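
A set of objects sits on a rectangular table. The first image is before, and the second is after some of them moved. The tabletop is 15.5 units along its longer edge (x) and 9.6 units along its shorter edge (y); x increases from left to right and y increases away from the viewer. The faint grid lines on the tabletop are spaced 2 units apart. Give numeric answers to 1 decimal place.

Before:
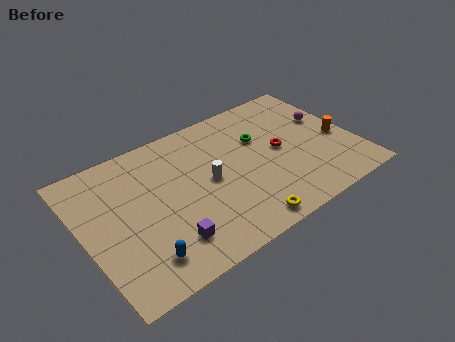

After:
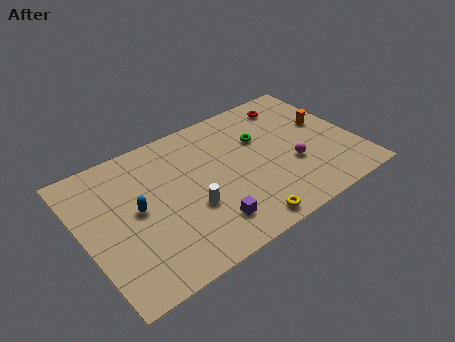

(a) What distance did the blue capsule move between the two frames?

3.2

The blue capsule was near (2.7, 1.8) before and (3.0, 5.0) after, so it travelled √(0.3² + 3.2²) ≈ 3.2 units.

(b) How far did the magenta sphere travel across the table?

3.5

From (14.3, 5.9) to (11.7, 3.5), the magenta sphere covered √(2.6² + 2.4²) ≈ 3.5 units.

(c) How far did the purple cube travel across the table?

2.3

The purple cube moved from about (4.2, 2.1) to (6.5, 2.0), a distance of √(2.3² + 0.1²) ≈ 2.3.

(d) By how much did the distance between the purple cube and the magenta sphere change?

-5.4

They were about 10.8 units apart before and 5.4 after — 5.4 units closer together.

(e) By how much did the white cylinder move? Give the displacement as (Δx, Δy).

(-1.3, -1.3)

From the two frames, the white cylinder sits at roughly (7.1, 4.8) before and (5.8, 3.5) after.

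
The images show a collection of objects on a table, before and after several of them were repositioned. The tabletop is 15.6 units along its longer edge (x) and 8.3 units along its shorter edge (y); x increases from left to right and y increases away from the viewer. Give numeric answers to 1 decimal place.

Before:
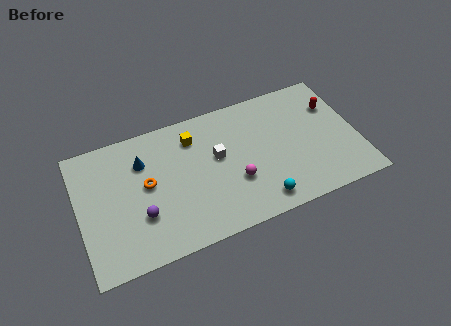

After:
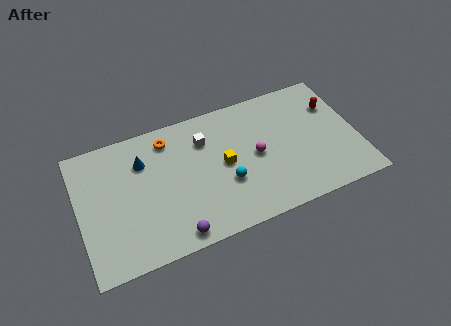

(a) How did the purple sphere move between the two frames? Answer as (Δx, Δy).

(1.7, -1.8)

The purple sphere was at about (3.3, 2.7) and moved to about (5.0, 0.9).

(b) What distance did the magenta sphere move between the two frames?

1.8

From (8.6, 2.9) to (9.9, 4.1), the magenta sphere covered √(1.3² + 1.2²) ≈ 1.8 units.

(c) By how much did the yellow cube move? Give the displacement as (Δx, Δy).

(1.5, -2.3)

The yellow cube started near (6.6, 6.5) and ended near (8.1, 4.2).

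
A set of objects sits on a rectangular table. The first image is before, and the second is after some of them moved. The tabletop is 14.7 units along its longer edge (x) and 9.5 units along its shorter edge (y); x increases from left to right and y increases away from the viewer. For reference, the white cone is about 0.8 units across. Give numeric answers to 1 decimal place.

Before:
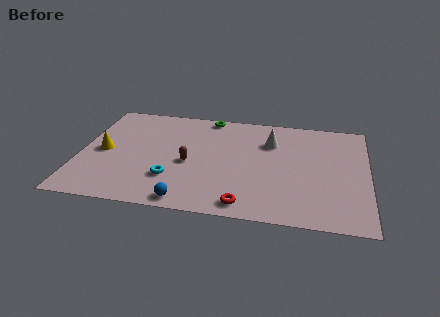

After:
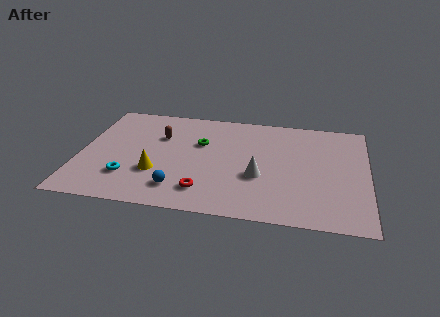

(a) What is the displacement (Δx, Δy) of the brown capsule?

(-1.6, 2.2)

From the two frames, the brown capsule sits at roughly (5.6, 4.2) before and (4.0, 6.4) after.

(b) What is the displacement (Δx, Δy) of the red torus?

(-2.1, 0.8)

From the two frames, the red torus sits at roughly (8.6, 1.1) before and (6.5, 1.9) after.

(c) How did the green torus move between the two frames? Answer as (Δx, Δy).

(-0.3, -2.6)

The green torus started near (6.4, 8.7) and ended near (6.1, 6.1).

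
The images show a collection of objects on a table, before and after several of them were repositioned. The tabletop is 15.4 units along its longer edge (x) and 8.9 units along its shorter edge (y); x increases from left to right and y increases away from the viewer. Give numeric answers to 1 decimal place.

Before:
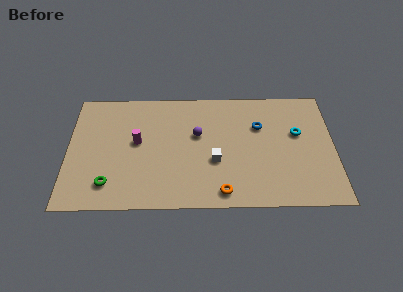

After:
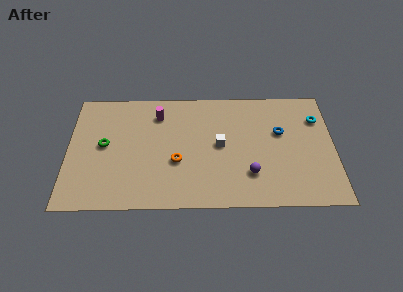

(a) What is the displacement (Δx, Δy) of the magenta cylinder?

(1.2, 2.1)

From the two frames, the magenta cylinder sits at roughly (4.0, 4.9) before and (5.2, 7.0) after.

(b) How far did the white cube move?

1.2

The white cube was near (8.5, 3.4) before and (8.8, 4.6) after, so it travelled √(0.3² + 1.2²) ≈ 1.2 units.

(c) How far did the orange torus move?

3.5

The orange torus moved from about (8.9, 1.1) to (6.3, 3.4), a distance of √(2.6² + 2.3²) ≈ 3.5.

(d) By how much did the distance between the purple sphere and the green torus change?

+2.5

The distance was about 6.2 in the first image and 8.7 in the second, so they moved 2.5 units further apart.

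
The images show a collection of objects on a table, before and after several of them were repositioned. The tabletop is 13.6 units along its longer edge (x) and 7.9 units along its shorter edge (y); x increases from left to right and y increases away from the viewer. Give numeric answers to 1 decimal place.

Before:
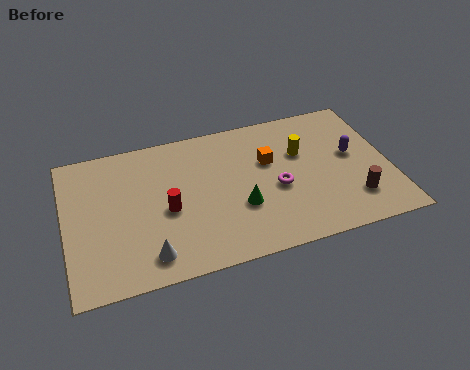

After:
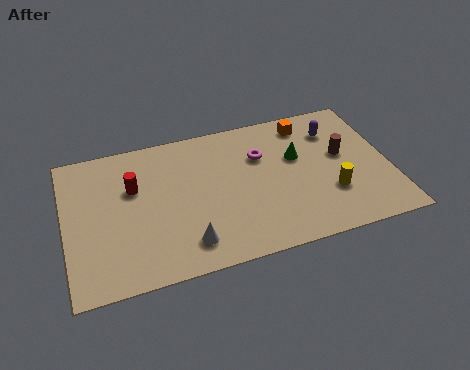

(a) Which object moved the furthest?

the green cone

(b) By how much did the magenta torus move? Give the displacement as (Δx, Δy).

(-0.5, 2.0)

From the two frames, the magenta torus sits at roughly (8.8, 3.4) before and (8.3, 5.4) after.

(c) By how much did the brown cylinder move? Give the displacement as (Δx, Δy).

(-0.2, 2.6)

From the two frames, the brown cylinder sits at roughly (11.9, 1.9) before and (11.7, 4.5) after.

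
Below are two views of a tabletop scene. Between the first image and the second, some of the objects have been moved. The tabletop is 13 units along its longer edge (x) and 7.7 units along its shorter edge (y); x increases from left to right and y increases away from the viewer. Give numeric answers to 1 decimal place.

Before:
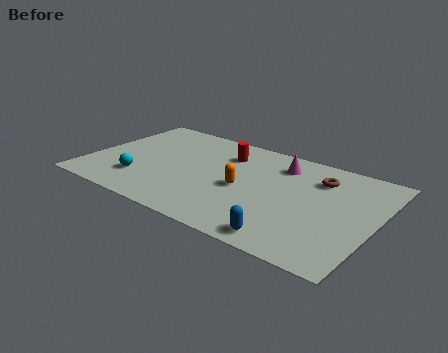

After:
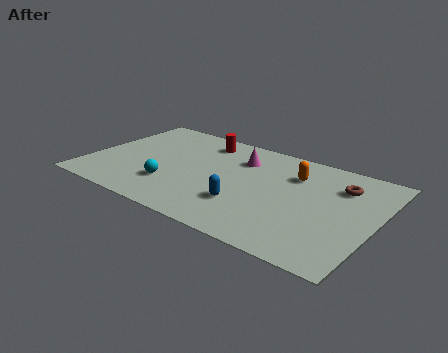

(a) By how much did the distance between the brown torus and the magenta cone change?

+2.8

Before: roughly 1.8 units apart; after: 4.6. That's 2.8 units further apart.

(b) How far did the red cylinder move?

1.3

The red cylinder was near (5.9, 5.8) before and (4.7, 6.4) after, so it travelled √(1.2² + 0.6²) ≈ 1.3 units.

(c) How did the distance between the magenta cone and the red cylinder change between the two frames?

-0.5

They were about 2.5 units apart before and 2.0 after — 0.5 units closer together.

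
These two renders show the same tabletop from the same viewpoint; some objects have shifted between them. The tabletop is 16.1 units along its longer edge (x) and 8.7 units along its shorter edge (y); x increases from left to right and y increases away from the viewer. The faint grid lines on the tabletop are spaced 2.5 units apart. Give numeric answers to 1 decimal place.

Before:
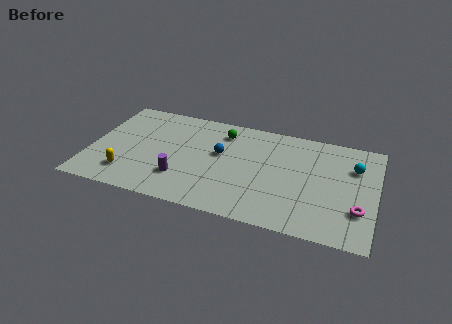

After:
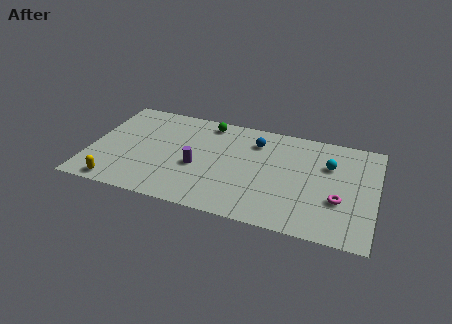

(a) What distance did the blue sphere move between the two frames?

2.5

From (7.3, 5.1) to (9.2, 6.7), the blue sphere covered √(1.9² + 1.6²) ≈ 2.5 units.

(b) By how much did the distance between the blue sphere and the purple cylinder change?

+1.0

They were about 3.4 units apart before and 4.4 after — 1.0 units further apart.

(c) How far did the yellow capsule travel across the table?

1.1

The yellow capsule moved from about (2.3, 1.9) to (1.8, 0.9), a distance of √(0.5² + 1.0²) ≈ 1.1.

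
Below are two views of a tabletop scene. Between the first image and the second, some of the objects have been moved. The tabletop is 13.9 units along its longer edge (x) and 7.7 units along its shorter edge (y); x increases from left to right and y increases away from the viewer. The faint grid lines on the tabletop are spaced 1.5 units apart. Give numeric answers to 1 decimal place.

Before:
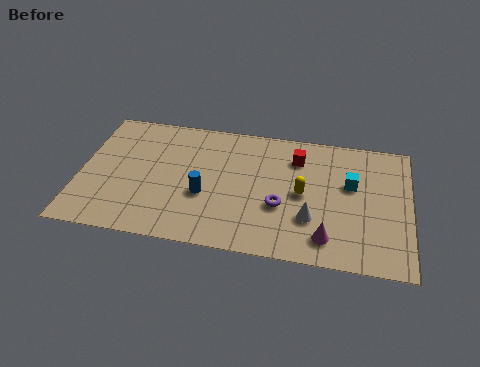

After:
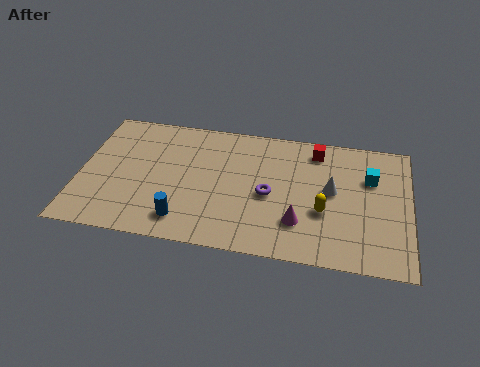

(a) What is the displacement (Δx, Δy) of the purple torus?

(-0.5, 0.6)

The purple torus was at about (8.5, 2.9) and moved to about (8.0, 3.5).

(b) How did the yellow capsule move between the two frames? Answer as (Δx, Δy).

(0.9, -0.9)

The yellow capsule started near (9.4, 3.8) and ended near (10.3, 2.9).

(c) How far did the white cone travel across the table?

2.0

The white cone was near (9.8, 2.4) before and (10.6, 4.2) after, so it travelled √(0.8² + 1.8²) ≈ 2.0 units.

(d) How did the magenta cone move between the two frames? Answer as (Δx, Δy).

(-1.2, 0.7)

From the two frames, the magenta cone sits at roughly (10.5, 1.4) before and (9.3, 2.1) after.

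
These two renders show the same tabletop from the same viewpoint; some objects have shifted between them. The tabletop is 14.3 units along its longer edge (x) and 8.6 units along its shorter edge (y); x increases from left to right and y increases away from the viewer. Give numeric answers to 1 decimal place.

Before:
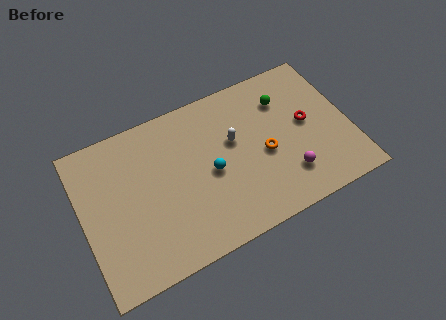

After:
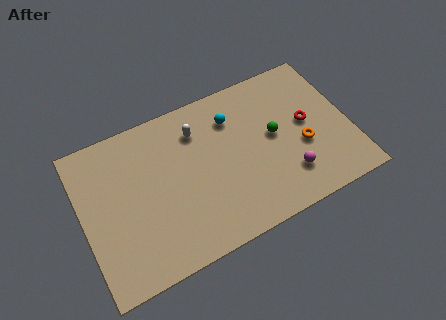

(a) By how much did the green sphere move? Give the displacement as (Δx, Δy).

(-0.8, -1.8)

The green sphere was at about (11.1, 6.4) and moved to about (10.3, 4.6).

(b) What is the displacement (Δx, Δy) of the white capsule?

(-1.8, 1.4)

The white capsule was at about (8.2, 5.2) and moved to about (6.4, 6.6).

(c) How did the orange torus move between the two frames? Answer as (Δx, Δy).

(2.0, -0.4)

From the two frames, the orange torus sits at roughly (9.7, 3.8) before and (11.7, 3.4) after.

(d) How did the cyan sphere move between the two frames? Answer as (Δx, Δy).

(1.5, 2.5)

From the two frames, the cyan sphere sits at roughly (6.8, 4.0) before and (8.3, 6.5) after.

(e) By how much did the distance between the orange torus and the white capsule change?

+4.1

Before: roughly 2.1 units apart; after: 6.2. That's 4.1 units further apart.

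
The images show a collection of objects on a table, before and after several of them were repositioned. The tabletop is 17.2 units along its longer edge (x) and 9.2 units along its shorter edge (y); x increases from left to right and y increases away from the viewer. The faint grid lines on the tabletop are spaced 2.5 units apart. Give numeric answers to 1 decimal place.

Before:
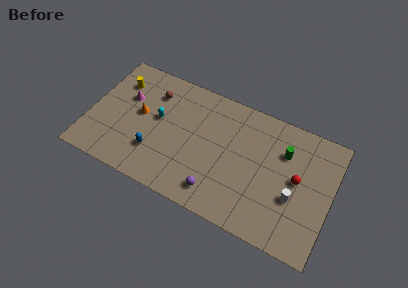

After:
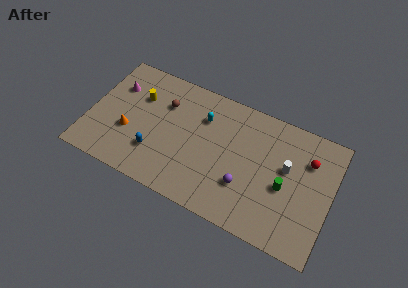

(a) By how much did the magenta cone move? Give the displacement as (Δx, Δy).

(-0.8, 0.6)

From the two frames, the magenta cone sits at roughly (2.4, 5.9) before and (1.6, 6.5) after.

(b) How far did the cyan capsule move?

3.4

From (4.8, 5.2) to (7.9, 6.6), the cyan capsule covered √(3.1² + 1.4²) ≈ 3.4 units.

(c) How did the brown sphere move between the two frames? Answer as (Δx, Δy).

(0.9, -0.5)

The brown sphere started near (4.2, 7.0) and ended near (5.1, 6.5).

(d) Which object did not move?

the blue capsule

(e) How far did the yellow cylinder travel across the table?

1.7

From (1.7, 6.9) to (3.3, 6.3), the yellow cylinder covered √(1.6² + 0.6²) ≈ 1.7 units.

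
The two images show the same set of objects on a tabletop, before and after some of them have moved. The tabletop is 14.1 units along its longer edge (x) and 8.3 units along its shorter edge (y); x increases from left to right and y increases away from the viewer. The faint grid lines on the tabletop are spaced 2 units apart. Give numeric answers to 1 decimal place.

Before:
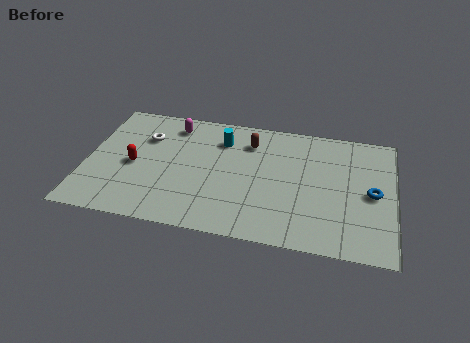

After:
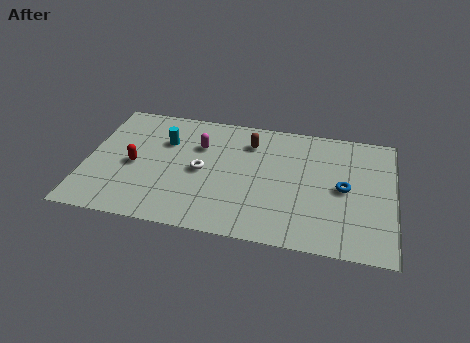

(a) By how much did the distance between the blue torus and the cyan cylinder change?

+1.1

The distance was about 7.4 in the first image and 8.5 in the second, so they moved 1.1 units further apart.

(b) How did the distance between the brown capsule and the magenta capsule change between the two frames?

-1.2

They were about 3.6 units apart before and 2.4 after — 1.2 units closer together.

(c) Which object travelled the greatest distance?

the white torus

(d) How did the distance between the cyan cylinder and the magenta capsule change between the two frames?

-0.8

Before: roughly 2.4 units apart; after: 1.6. That's 0.8 units closer together.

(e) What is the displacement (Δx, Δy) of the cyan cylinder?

(-2.6, -0.6)

The cyan cylinder was at about (6.1, 6.3) and moved to about (3.5, 5.7).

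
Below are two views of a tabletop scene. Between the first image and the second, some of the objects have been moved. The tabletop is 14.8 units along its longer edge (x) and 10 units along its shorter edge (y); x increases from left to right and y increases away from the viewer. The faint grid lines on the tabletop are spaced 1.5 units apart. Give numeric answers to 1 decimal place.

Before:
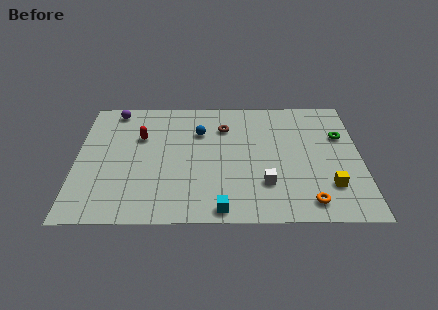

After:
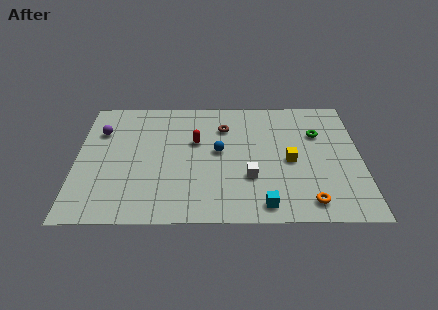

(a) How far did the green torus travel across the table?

1.2

The green torus was near (13.8, 6.6) before and (12.6, 6.8) after, so it travelled √(1.2² + 0.2²) ≈ 1.2 units.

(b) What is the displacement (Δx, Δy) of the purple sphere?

(-0.7, -1.8)

The purple sphere started near (1.9, 8.9) and ended near (1.2, 7.1).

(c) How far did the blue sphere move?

1.9

The blue sphere moved from about (6.4, 7.0) to (7.4, 5.4), a distance of √(1.0² + 1.6²) ≈ 1.9.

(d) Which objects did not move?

the brown torus and the orange torus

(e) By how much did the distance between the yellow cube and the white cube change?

-0.8

The distance was about 3.3 in the first image and 2.5 in the second, so they moved 0.8 units closer together.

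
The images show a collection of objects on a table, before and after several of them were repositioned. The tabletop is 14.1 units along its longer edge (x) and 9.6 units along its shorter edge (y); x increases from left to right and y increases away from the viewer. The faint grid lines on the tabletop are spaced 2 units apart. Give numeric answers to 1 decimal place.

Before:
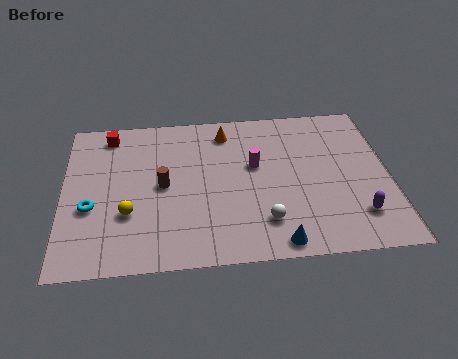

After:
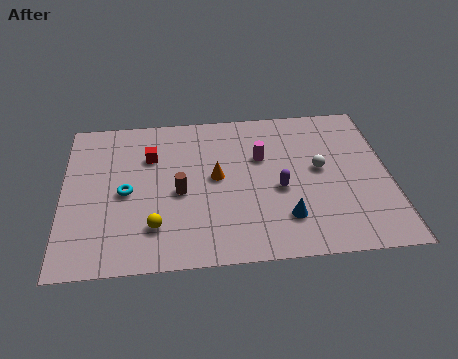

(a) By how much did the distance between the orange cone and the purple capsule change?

-5.1

The distance was about 8.0 in the first image and 2.9 in the second, so they moved 5.1 units closer together.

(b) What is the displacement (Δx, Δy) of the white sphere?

(2.5, 3.0)

The white sphere was at about (8.6, 2.2) and moved to about (11.1, 5.2).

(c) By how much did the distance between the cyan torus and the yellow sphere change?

+0.8

They were about 1.7 units apart before and 2.5 after — 0.8 units further apart.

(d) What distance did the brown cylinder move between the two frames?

0.9

The brown cylinder was near (4.3, 4.8) before and (5.0, 4.3) after, so it travelled √(0.7² + 0.5²) ≈ 0.9 units.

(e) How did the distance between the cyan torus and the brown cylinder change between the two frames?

-1.0

Before: roughly 3.3 units apart; after: 2.3. That's 1.0 units closer together.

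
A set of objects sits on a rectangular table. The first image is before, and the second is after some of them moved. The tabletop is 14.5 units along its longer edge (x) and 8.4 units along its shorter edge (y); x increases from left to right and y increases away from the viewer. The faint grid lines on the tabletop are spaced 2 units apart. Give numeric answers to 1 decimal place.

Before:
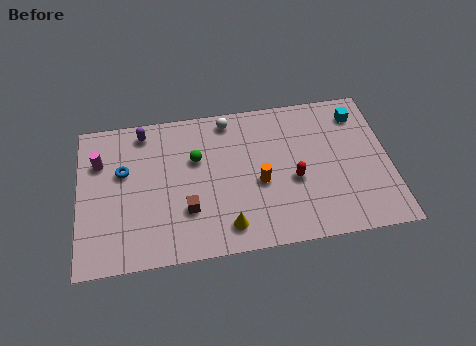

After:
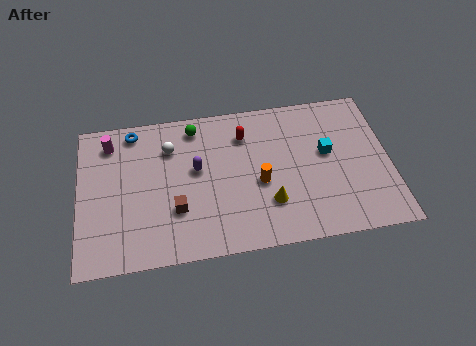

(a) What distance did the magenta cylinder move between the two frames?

1.1

The magenta cylinder was near (1.0, 5.9) before and (1.5, 6.9) after, so it travelled √(0.5² + 1.0²) ≈ 1.1 units.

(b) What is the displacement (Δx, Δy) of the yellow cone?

(2.0, 1.0)

The yellow cone started near (6.8, 1.4) and ended near (8.8, 2.4).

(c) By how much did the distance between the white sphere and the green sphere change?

-1.0

They were about 2.6 units apart before and 1.6 after — 1.0 units closer together.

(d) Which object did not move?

the orange cylinder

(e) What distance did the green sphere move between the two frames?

1.8

From (5.5, 5.4) to (5.5, 7.2), the green sphere covered √(0.0² + 1.8²) ≈ 1.8 units.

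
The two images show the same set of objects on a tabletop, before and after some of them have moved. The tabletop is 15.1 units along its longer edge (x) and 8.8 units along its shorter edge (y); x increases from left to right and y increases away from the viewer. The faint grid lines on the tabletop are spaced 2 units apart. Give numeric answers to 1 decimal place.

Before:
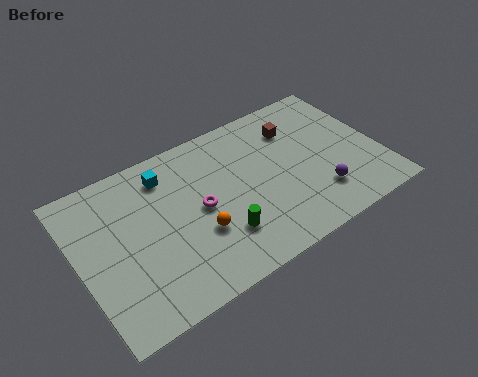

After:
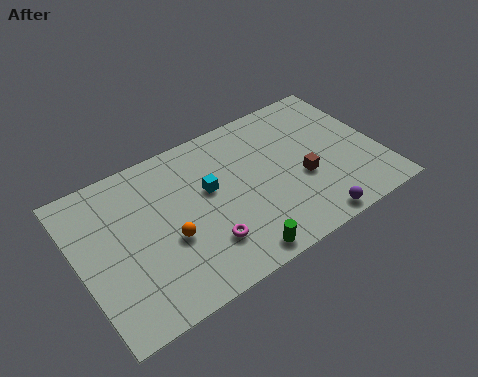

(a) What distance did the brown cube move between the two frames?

3.1

From (11.3, 6.6) to (11.1, 3.5), the brown cube covered √(0.2² + 3.1²) ≈ 3.1 units.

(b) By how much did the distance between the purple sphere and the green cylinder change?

-1.2

Before: roughly 5.0 units apart; after: 3.8. That's 1.2 units closer together.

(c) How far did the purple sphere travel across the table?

1.6

The purple sphere moved from about (11.7, 2.2) to (11.0, 0.8), a distance of √(0.7² + 1.4²) ≈ 1.6.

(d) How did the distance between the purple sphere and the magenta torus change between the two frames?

-0.8

Before: roughly 6.1 units apart; after: 5.3. That's 0.8 units closer together.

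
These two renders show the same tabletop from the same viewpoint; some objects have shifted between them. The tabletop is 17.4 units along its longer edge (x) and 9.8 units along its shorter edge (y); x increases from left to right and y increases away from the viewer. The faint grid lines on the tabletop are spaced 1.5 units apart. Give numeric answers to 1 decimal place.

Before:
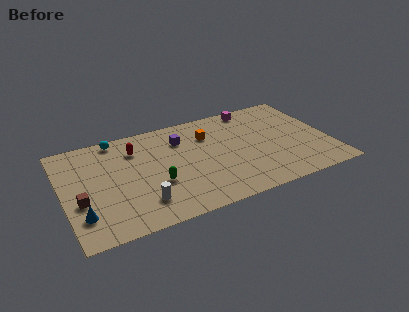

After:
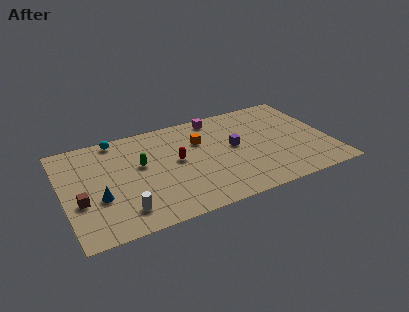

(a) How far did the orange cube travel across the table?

0.7

From (9.7, 7.1) to (9.1, 6.7), the orange cube covered √(0.6² + 0.4²) ≈ 0.7 units.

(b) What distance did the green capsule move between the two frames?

2.3

The green capsule was near (5.9, 3.6) before and (5.1, 5.8) after, so it travelled √(0.8² + 2.2²) ≈ 2.3 units.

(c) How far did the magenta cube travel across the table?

2.5

From (12.9, 8.8) to (10.4, 8.7), the magenta cube covered √(2.5² + 0.1²) ≈ 2.5 units.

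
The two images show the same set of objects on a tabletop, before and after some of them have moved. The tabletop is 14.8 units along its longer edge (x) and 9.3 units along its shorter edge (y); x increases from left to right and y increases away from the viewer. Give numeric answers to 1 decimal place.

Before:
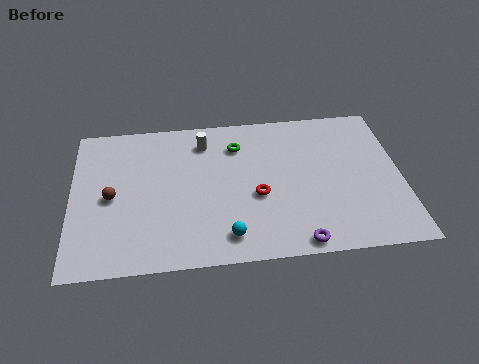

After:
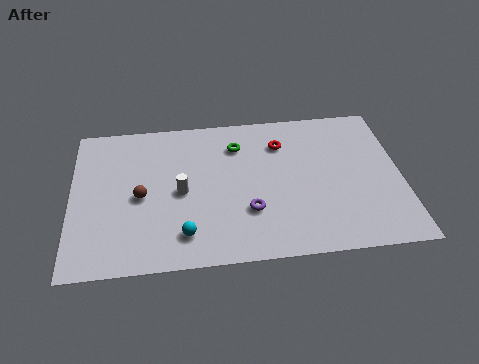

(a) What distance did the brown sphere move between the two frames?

1.3

The brown sphere moved from about (1.8, 4.4) to (3.1, 4.3), a distance of √(1.3² + 0.1²) ≈ 1.3.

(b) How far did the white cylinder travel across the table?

3.3

From (6.0, 7.5) to (4.9, 4.4), the white cylinder covered √(1.1² + 3.1²) ≈ 3.3 units.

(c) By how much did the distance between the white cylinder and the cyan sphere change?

-3.5

The distance was about 6.1 in the first image and 2.6 in the second, so they moved 3.5 units closer together.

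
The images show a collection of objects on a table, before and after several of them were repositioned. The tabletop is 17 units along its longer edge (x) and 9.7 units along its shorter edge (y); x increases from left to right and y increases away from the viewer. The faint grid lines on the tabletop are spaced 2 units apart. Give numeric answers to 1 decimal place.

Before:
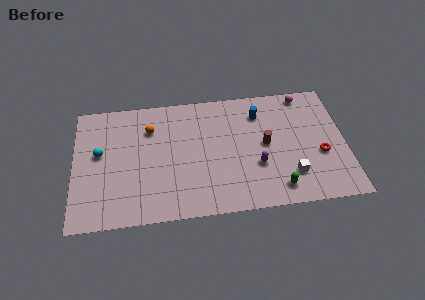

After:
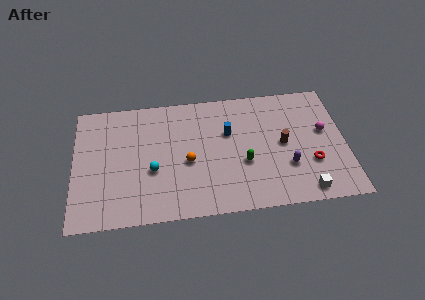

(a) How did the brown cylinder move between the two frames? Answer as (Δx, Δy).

(1.1, -0.1)

From the two frames, the brown cylinder sits at roughly (12.0, 5.0) before and (13.1, 4.9) after.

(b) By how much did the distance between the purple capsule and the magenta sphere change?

-2.7

They were about 6.2 units apart before and 3.5 after — 2.7 units closer together.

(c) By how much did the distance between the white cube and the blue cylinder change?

+1.5

The distance was about 5.4 in the first image and 6.9 in the second, so they moved 1.5 units further apart.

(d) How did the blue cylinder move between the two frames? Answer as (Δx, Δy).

(-2.0, -1.3)

From the two frames, the blue cylinder sits at roughly (11.7, 7.5) before and (9.7, 6.2) after.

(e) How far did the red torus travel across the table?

0.8

The red torus moved from about (15.4, 3.8) to (14.8, 3.2), a distance of √(0.6² + 0.6²) ≈ 0.8.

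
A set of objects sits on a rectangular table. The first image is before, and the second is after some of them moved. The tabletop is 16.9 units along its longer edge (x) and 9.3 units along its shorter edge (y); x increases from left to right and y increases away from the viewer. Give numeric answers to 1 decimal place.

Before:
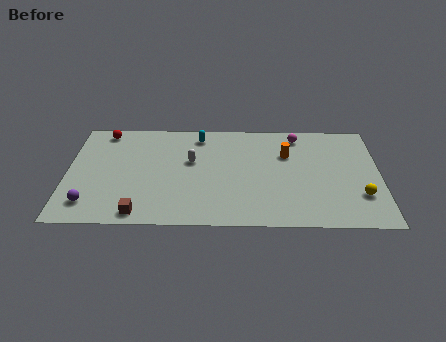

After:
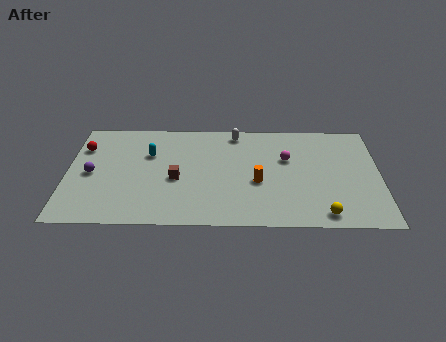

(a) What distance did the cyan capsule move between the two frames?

3.2

The cyan capsule was near (7.1, 7.9) before and (4.4, 6.2) after, so it travelled √(2.7² + 1.7²) ≈ 3.2 units.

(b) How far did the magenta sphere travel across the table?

2.2

From (12.5, 8.0) to (11.9, 5.9), the magenta sphere covered √(0.6² + 2.1²) ≈ 2.2 units.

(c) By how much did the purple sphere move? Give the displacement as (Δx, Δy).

(0.0, 2.6)

From the two frames, the purple sphere sits at roughly (1.3, 1.8) before and (1.3, 4.4) after.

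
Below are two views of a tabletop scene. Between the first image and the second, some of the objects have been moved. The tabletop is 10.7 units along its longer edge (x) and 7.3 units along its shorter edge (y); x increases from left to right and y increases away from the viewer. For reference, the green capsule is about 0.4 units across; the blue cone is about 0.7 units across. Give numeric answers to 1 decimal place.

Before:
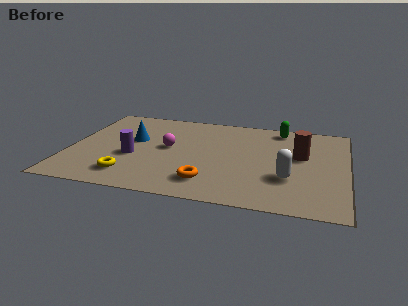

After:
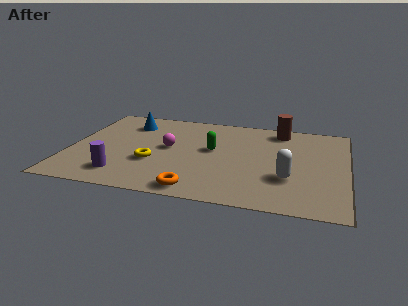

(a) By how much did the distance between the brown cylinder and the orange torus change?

+1.8

Before: roughly 4.4 units apart; after: 6.2. That's 1.8 units further apart.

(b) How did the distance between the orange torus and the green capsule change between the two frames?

-2.2

The distance was about 5.5 in the first image and 3.3 in the second, so they moved 2.2 units closer together.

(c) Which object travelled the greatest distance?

the green capsule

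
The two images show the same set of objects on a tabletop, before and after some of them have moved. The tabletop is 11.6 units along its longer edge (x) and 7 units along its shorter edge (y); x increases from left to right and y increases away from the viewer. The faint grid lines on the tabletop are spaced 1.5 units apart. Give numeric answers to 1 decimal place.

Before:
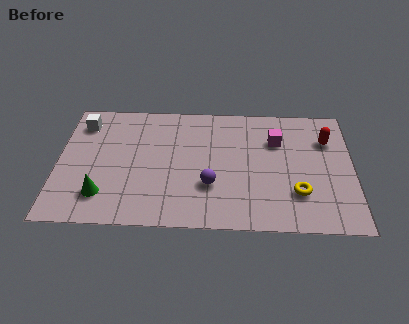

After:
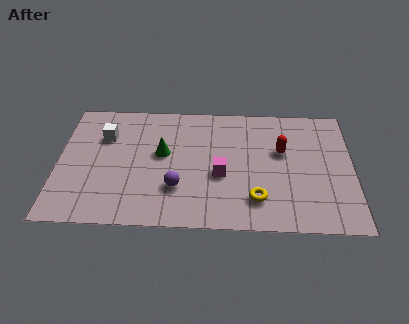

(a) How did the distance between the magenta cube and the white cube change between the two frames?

-2.7

Before: roughly 7.7 units apart; after: 5.0. That's 2.7 units closer together.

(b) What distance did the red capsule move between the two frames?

1.9

From (10.6, 5.0) to (8.8, 4.3), the red capsule covered √(1.8² + 0.7²) ≈ 1.9 units.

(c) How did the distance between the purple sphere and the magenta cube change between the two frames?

-1.8

Before: roughly 3.7 units apart; after: 1.9. That's 1.8 units closer together.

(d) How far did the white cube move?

1.1

The white cube moved from about (0.9, 5.6) to (1.8, 4.9), a distance of √(0.9² + 0.7²) ≈ 1.1.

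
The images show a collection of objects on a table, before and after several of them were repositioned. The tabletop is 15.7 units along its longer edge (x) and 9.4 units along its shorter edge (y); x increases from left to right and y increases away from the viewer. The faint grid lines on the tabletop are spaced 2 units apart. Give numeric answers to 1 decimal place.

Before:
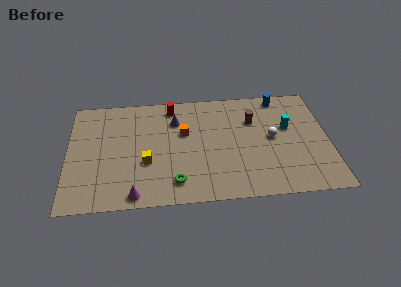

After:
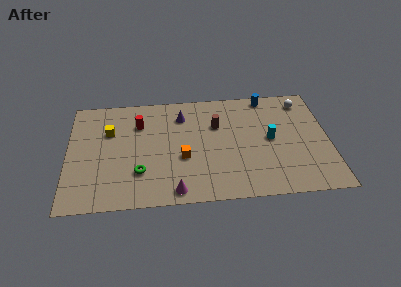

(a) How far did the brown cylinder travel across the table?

2.2

The brown cylinder moved from about (11.2, 6.5) to (9.0, 6.3), a distance of √(2.2² + 0.2²) ≈ 2.2.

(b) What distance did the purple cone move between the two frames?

0.6

From (6.5, 6.9) to (6.9, 7.3), the purple cone covered √(0.4² + 0.4²) ≈ 0.6 units.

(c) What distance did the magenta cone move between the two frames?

2.4

The magenta cone moved from about (4.0, 0.9) to (6.4, 1.0), a distance of √(2.4² + 0.1²) ≈ 2.4.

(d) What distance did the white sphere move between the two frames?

3.6

The white sphere was near (12.3, 4.9) before and (14.3, 7.9) after, so it travelled √(2.0² + 3.0²) ≈ 3.6 units.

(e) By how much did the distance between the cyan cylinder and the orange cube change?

-0.9

They were about 6.3 units apart before and 5.4 after — 0.9 units closer together.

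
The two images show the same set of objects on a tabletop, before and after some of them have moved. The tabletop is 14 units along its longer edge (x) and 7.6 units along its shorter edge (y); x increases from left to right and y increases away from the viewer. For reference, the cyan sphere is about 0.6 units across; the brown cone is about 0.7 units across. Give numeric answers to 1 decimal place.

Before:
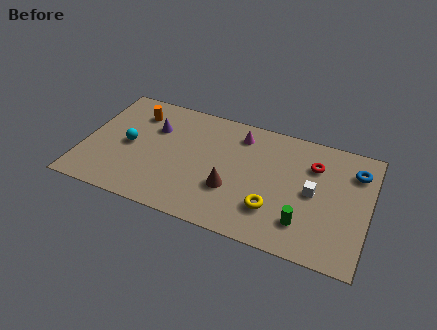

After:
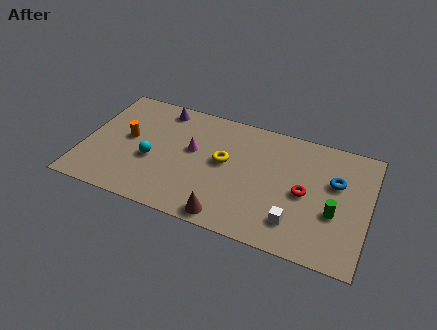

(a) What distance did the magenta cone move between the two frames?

2.8

From (7.5, 6.2) to (5.3, 4.4), the magenta cone covered √(2.2² + 1.8²) ≈ 2.8 units.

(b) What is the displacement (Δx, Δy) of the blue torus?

(-0.9, -1.0)

From the two frames, the blue torus sits at roughly (13.2, 5.8) before and (12.3, 4.8) after.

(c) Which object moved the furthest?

the yellow torus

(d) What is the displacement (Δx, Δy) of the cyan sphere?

(1.2, -0.6)

The cyan sphere was at about (2.2, 3.7) and moved to about (3.4, 3.1).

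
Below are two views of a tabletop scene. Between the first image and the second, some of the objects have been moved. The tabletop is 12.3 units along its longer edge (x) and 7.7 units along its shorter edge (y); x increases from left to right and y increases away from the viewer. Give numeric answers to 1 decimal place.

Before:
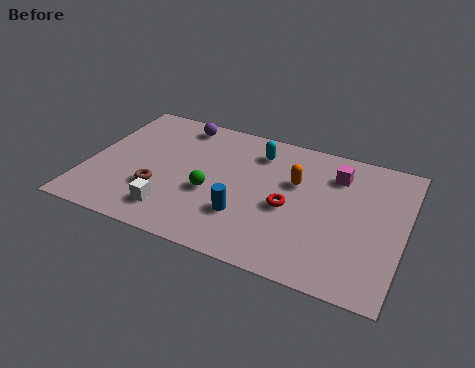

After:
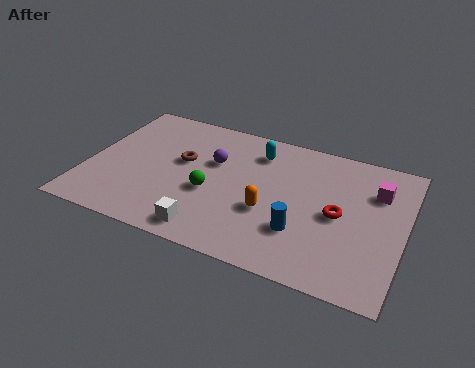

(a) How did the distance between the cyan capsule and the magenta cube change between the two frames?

+1.6

Before: roughly 3.1 units apart; after: 4.7. That's 1.6 units further apart.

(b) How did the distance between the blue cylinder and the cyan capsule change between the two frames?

+0.5

They were about 3.8 units apart before and 4.3 after — 0.5 units further apart.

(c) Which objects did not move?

the cyan capsule and the green sphere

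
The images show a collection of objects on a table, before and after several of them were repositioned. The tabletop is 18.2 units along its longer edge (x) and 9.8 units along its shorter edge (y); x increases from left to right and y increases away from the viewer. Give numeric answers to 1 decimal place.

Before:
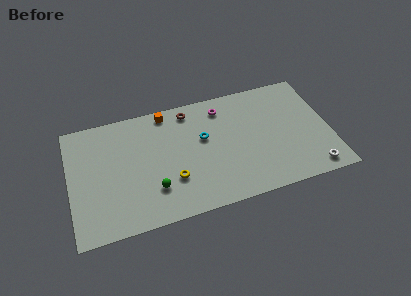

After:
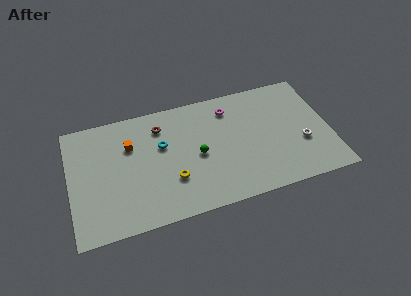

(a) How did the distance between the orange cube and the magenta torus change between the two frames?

+3.2

Before: roughly 4.0 units apart; after: 7.2. That's 3.2 units further apart.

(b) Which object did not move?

the yellow torus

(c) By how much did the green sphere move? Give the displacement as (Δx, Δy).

(3.2, 1.9)

From the two frames, the green sphere sits at roughly (5.7, 2.7) before and (8.9, 4.6) after.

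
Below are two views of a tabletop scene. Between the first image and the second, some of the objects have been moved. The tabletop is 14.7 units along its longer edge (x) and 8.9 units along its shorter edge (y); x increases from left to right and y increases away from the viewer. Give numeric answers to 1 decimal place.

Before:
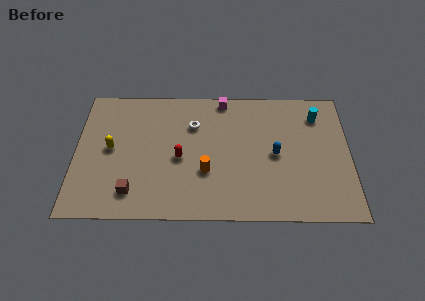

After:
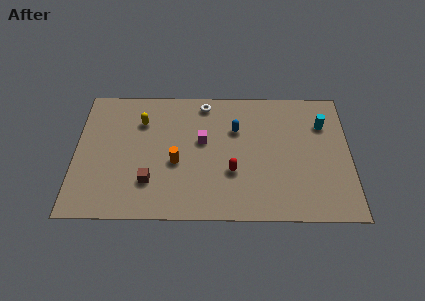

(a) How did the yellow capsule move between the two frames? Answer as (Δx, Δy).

(1.6, 1.9)

The yellow capsule was at about (1.9, 4.6) and moved to about (3.5, 6.5).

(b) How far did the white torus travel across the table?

1.6

The white torus moved from about (6.3, 6.3) to (6.9, 7.8), a distance of √(0.6² + 1.5²) ≈ 1.6.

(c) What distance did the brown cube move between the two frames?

1.1

The brown cube moved from about (3.1, 1.7) to (4.0, 2.4), a distance of √(0.9² + 0.7²) ≈ 1.1.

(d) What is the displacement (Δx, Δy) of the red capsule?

(2.8, -0.9)

The red capsule was at about (5.6, 4.0) and moved to about (8.4, 3.1).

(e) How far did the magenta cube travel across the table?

3.1

The magenta cube moved from about (7.9, 8.1) to (6.8, 5.2), a distance of √(1.1² + 2.9²) ≈ 3.1.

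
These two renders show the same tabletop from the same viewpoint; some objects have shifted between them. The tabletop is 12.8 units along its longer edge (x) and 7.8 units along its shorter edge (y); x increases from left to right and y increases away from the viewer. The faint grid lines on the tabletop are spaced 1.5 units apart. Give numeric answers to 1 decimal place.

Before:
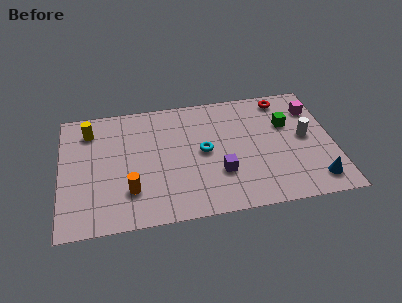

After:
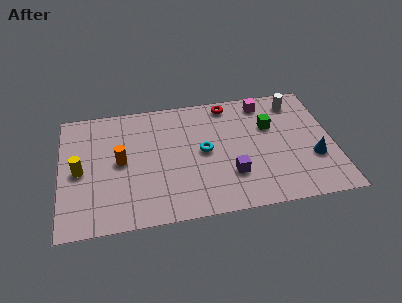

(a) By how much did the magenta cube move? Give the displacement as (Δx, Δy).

(-2.3, 0.8)

The magenta cube was at about (12.0, 5.9) and moved to about (9.7, 6.7).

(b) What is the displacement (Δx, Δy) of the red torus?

(-2.6, 0.1)

From the two frames, the red torus sits at roughly (10.6, 6.8) before and (8.0, 6.9) after.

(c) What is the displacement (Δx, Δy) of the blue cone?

(0.0, 1.4)

The blue cone started near (11.8, 1.3) and ended near (11.8, 2.7).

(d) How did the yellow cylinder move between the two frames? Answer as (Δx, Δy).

(-0.5, -2.5)

The yellow cylinder started near (1.4, 6.2) and ended near (0.9, 3.7).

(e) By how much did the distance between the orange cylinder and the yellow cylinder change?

-2.6

The distance was about 4.5 in the first image and 1.9 in the second, so they moved 2.6 units closer together.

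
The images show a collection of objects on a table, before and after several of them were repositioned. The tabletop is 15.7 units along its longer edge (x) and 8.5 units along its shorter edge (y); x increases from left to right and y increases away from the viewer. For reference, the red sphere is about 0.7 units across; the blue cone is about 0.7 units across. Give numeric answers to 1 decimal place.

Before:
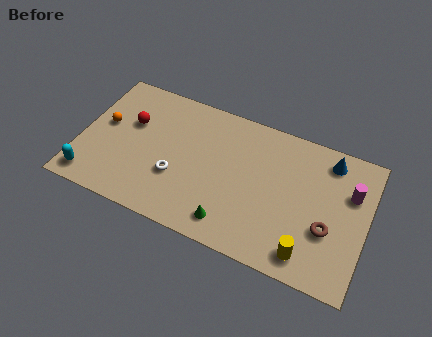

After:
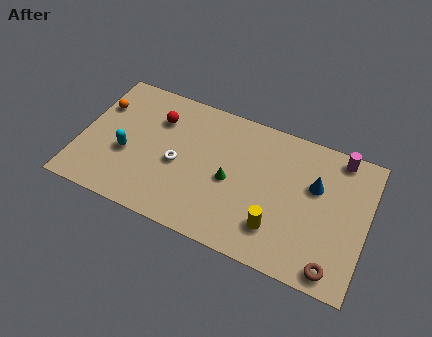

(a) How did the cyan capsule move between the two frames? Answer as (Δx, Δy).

(1.7, 2.2)

The cyan capsule started near (0.9, 1.2) and ended near (2.6, 3.4).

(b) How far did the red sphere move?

1.6

The red sphere moved from about (2.6, 5.4) to (4.0, 6.2), a distance of √(1.4² + 0.8²) ≈ 1.6.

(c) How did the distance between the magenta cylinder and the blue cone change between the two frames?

+0.5

Before: roughly 2.0 units apart; after: 2.5. That's 0.5 units further apart.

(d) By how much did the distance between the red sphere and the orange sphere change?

+1.7

Before: roughly 1.5 units apart; after: 3.2. That's 1.7 units further apart.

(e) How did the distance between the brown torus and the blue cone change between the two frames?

+0.5

They were about 4.1 units apart before and 4.6 after — 0.5 units further apart.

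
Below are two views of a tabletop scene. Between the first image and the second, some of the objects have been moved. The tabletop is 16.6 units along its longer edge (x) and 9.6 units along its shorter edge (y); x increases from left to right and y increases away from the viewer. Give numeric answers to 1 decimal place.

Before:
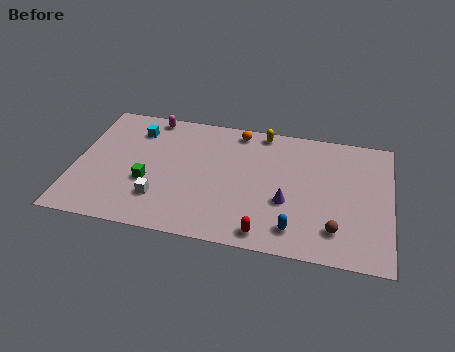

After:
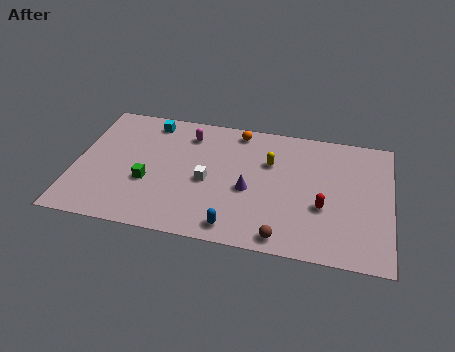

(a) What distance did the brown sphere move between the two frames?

2.9

From (13.8, 2.1) to (11.1, 1.0), the brown sphere covered √(2.7² + 1.1²) ≈ 2.9 units.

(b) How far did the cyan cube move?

1.1

The cyan cube moved from about (3.0, 7.5) to (3.7, 8.3), a distance of √(0.7² + 0.8²) ≈ 1.1.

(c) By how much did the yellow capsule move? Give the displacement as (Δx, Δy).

(0.5, -2.3)

From the two frames, the yellow capsule sits at roughly (9.7, 8.7) before and (10.2, 6.4) after.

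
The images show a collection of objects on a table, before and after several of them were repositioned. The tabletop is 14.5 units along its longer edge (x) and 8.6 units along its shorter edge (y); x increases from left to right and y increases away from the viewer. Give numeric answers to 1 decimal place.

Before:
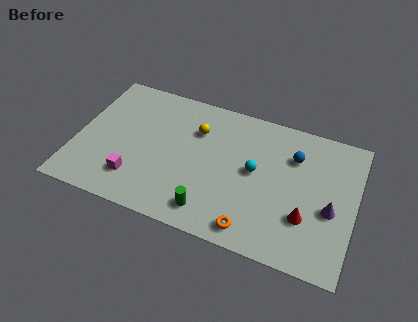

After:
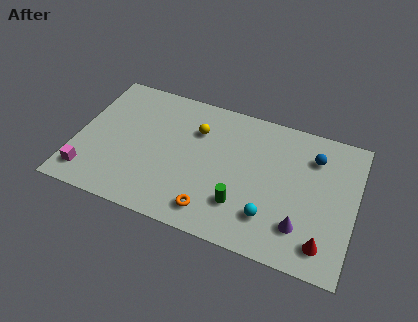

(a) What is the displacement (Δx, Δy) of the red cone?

(1.0, -1.2)

From the two frames, the red cone sits at roughly (12.1, 2.7) before and (13.1, 1.5) after.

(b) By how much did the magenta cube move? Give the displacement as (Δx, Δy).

(-2.4, -0.5)

From the two frames, the magenta cube sits at roughly (3.3, 2.0) before and (0.9, 1.5) after.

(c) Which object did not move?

the yellow sphere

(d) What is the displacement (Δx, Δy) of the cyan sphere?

(1.0, -2.5)

The cyan sphere was at about (9.3, 4.6) and moved to about (10.3, 2.1).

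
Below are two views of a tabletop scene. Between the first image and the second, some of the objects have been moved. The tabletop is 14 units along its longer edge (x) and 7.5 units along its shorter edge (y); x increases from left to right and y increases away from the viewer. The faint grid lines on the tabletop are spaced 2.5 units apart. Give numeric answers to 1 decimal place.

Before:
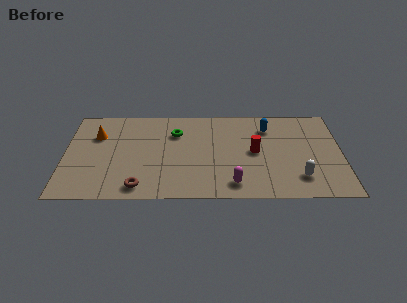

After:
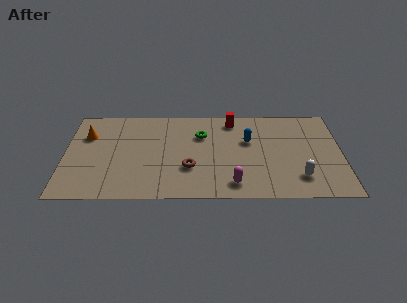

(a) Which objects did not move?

the magenta capsule and the white capsule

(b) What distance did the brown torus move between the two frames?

2.9

The brown torus moved from about (3.8, 1.0) to (6.3, 2.5), a distance of √(2.5² + 1.5²) ≈ 2.9.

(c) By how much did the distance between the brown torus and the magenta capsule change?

-2.1

Before: roughly 4.7 units apart; after: 2.6. That's 2.1 units closer together.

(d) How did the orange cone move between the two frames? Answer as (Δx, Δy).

(-0.5, 0.0)

The orange cone started near (1.6, 5.2) and ended near (1.1, 5.2).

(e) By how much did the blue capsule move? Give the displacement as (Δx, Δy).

(-1.0, -1.1)

The blue capsule started near (10.3, 5.8) and ended near (9.3, 4.7).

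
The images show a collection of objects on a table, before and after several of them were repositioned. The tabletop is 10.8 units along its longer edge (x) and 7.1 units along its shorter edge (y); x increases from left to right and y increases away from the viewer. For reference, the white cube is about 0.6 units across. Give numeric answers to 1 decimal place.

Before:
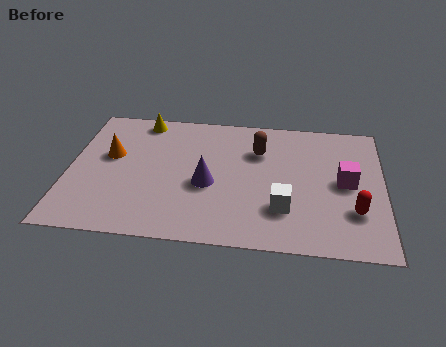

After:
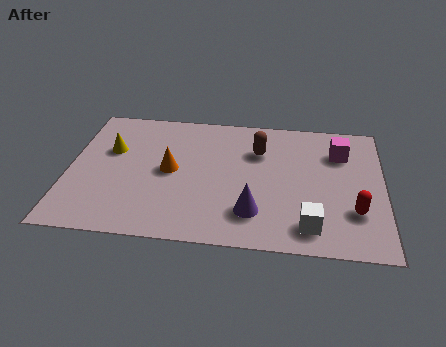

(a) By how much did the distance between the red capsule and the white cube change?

-0.7

Before: roughly 2.4 units apart; after: 1.7. That's 0.7 units closer together.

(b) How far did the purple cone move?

2.1

From (4.8, 3.0) to (6.4, 1.7), the purple cone covered √(1.6² + 1.3²) ≈ 2.1 units.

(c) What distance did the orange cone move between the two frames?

2.2

The orange cone was near (1.4, 4.2) before and (3.5, 3.6) after, so it travelled √(2.1² + 0.6²) ≈ 2.2 units.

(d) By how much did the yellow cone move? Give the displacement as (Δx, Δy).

(-1.0, -1.8)

From the two frames, the yellow cone sits at roughly (2.4, 6.3) before and (1.4, 4.5) after.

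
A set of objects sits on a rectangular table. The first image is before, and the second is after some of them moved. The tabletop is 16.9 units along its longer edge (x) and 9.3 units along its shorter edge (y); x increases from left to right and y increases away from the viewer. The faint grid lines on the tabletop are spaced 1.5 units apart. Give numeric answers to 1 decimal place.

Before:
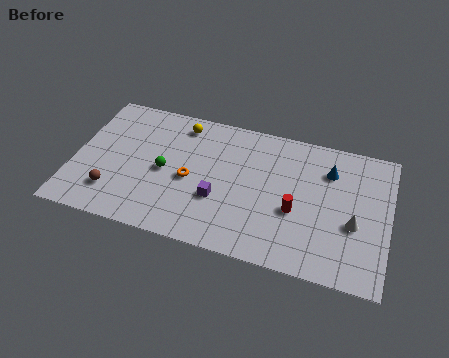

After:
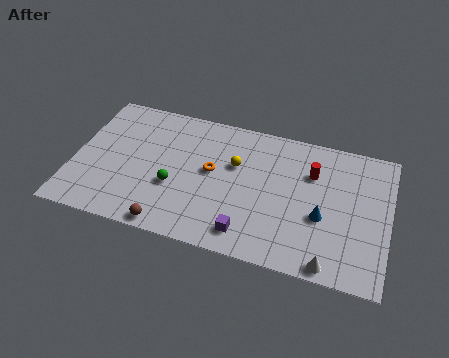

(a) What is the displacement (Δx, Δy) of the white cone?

(-1.1, -2.9)

The white cone was at about (15.1, 3.7) and moved to about (14.0, 0.8).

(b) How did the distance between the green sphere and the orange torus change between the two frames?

+1.1

Before: roughly 1.4 units apart; after: 2.5. That's 1.1 units further apart.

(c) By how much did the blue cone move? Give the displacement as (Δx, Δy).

(-0.2, -3.2)

The blue cone was at about (13.6, 6.9) and moved to about (13.4, 3.7).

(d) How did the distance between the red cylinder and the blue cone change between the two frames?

-0.7

They were about 3.6 units apart before and 2.9 after — 0.7 units closer together.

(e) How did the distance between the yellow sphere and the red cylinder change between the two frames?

-3.6

Before: roughly 7.7 units apart; after: 4.1. That's 3.6 units closer together.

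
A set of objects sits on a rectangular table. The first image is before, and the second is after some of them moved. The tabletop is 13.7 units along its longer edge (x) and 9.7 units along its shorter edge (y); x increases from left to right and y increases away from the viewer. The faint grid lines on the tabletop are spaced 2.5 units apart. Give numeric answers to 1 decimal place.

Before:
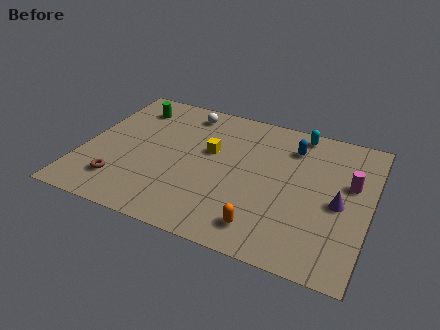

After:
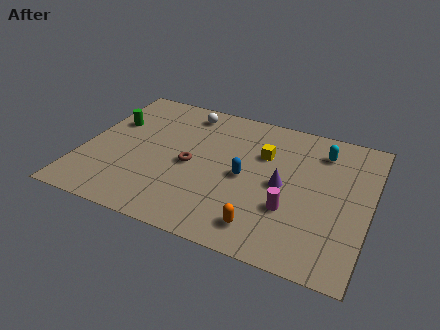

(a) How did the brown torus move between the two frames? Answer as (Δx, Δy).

(3.1, 2.4)

The brown torus started near (2.1, 2.1) and ended near (5.2, 4.5).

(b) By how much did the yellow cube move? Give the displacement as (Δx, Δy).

(2.5, 0.7)

The yellow cube was at about (6.0, 5.8) and moved to about (8.5, 6.5).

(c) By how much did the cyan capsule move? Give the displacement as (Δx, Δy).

(1.2, -1.0)

From the two frames, the cyan capsule sits at roughly (10.0, 8.7) before and (11.2, 7.7) after.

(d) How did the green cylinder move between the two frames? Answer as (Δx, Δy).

(-0.8, -1.5)

From the two frames, the green cylinder sits at roughly (1.9, 7.8) before and (1.1, 6.3) after.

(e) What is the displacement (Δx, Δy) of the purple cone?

(-2.7, 0.3)

The purple cone started near (12.3, 4.4) and ended near (9.6, 4.7).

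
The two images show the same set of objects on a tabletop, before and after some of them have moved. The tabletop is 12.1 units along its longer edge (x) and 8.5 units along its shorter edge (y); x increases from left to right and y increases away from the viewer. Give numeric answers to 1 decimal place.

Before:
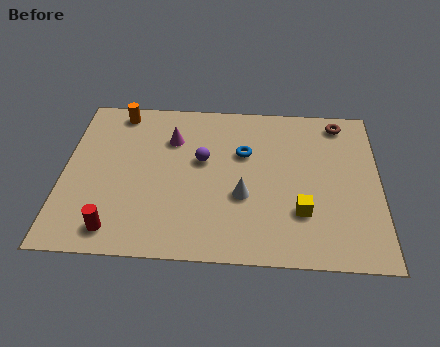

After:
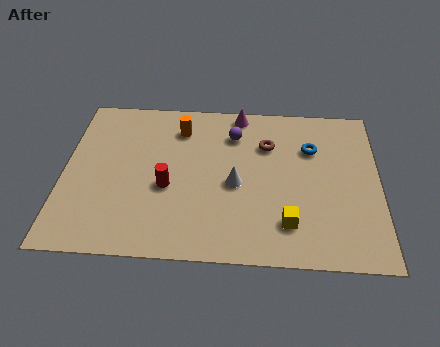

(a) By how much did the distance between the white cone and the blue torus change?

+1.3

Before: roughly 2.3 units apart; after: 3.6. That's 1.3 units further apart.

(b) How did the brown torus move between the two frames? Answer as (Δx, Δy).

(-2.8, -1.4)

The brown torus started near (10.6, 7.4) and ended near (7.8, 6.0).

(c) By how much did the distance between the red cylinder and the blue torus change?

-0.4

Before: roughly 6.4 units apart; after: 6.0. That's 0.4 units closer together.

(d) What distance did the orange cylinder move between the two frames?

2.5

From (2.0, 7.5) to (4.4, 6.7), the orange cylinder covered √(2.4² + 0.8²) ≈ 2.5 units.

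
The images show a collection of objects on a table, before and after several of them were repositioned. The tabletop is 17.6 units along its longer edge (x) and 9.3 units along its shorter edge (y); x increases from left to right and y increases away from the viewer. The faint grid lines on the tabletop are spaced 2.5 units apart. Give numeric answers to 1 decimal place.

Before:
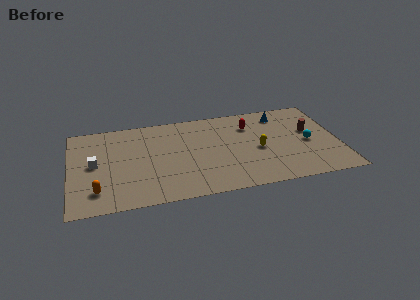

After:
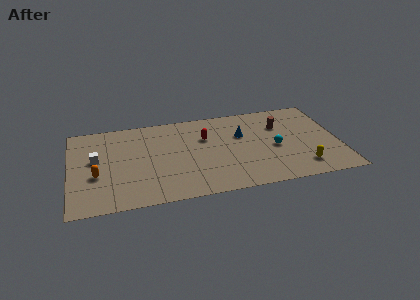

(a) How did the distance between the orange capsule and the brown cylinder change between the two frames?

-2.0

Before: roughly 14.5 units apart; after: 12.5. That's 2.0 units closer together.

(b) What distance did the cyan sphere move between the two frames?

2.2

The cyan sphere moved from about (15.6, 4.3) to (13.4, 4.2), a distance of √(2.2² + 0.1²) ≈ 2.2.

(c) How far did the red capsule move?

3.1

From (11.9, 6.9) to (8.9, 6.2), the red capsule covered √(3.0² + 0.7²) ≈ 3.1 units.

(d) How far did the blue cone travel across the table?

3.2

The blue cone was near (14.0, 7.7) before and (11.3, 6.0) after, so it travelled √(2.7² + 1.7²) ≈ 3.2 units.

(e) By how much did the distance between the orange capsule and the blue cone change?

-3.7

The distance was about 13.6 in the first image and 9.9 in the second, so they moved 3.7 units closer together.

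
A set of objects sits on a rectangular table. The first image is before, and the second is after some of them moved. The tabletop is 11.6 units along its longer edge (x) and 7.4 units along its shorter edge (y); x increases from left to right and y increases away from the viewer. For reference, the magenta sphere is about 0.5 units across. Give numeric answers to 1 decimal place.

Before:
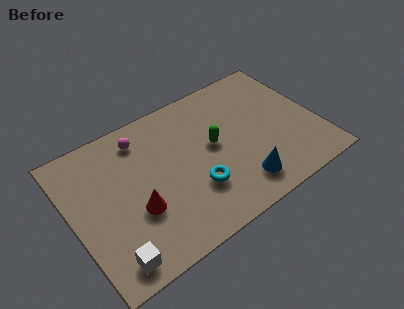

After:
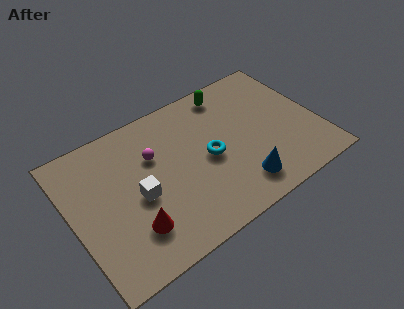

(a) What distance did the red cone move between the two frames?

0.9

The red cone moved from about (2.8, 2.7) to (2.5, 1.9), a distance of √(0.3² + 0.8²) ≈ 0.9.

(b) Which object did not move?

the blue cone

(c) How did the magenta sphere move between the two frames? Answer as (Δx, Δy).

(0.4, -1.2)

The magenta sphere was at about (3.6, 6.1) and moved to about (4.0, 4.9).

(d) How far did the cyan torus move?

1.5

The cyan torus moved from about (5.5, 2.3) to (6.4, 3.5), a distance of √(0.9² + 1.2²) ≈ 1.5.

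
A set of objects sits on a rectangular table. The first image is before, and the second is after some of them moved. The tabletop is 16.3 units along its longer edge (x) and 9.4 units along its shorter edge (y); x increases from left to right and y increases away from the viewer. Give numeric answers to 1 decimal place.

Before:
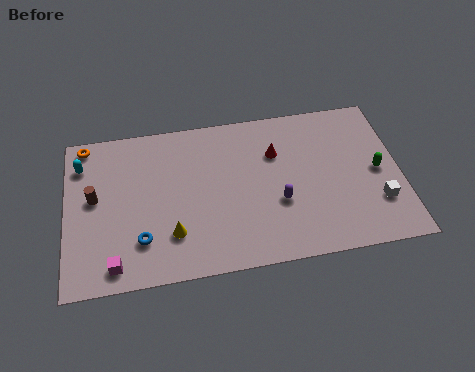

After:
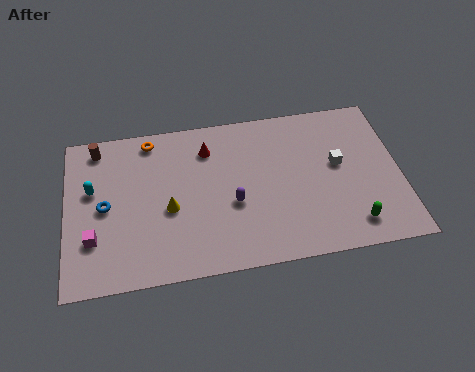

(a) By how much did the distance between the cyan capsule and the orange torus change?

+2.7

The distance was about 1.2 in the first image and 3.9 in the second, so they moved 2.7 units further apart.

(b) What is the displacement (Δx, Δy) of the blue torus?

(-1.7, 2.2)

The blue torus was at about (3.6, 2.4) and moved to about (1.9, 4.6).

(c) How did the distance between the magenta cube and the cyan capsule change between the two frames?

-3.4

They were about 6.3 units apart before and 2.9 after — 3.4 units closer together.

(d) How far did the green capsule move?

3.3

The green capsule moved from about (15.2, 4.6) to (13.8, 1.6), a distance of √(1.4² + 3.0²) ≈ 3.3.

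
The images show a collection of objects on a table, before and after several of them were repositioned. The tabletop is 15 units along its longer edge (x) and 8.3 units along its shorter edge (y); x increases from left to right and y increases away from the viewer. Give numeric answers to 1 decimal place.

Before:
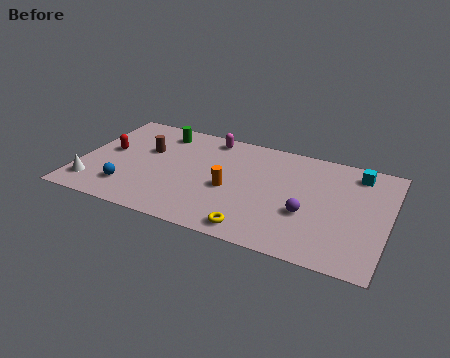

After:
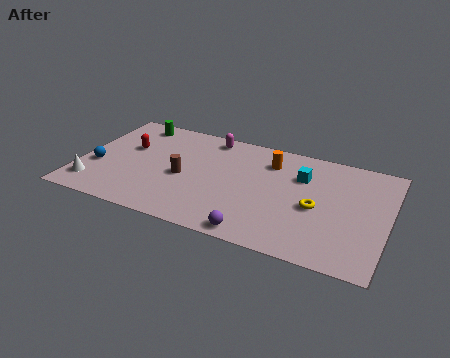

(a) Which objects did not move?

the magenta capsule and the white cone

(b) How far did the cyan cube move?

2.9

The cyan cube moved from about (13.3, 7.0) to (10.7, 5.8), a distance of √(2.6² + 1.2²) ≈ 2.9.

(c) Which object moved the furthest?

the yellow torus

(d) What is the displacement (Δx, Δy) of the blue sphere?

(-1.7, 1.2)

The blue sphere was at about (2.6, 1.9) and moved to about (0.9, 3.1).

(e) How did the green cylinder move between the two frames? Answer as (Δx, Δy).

(-1.4, 0.3)

From the two frames, the green cylinder sits at roughly (3.6, 6.9) before and (2.2, 7.2) after.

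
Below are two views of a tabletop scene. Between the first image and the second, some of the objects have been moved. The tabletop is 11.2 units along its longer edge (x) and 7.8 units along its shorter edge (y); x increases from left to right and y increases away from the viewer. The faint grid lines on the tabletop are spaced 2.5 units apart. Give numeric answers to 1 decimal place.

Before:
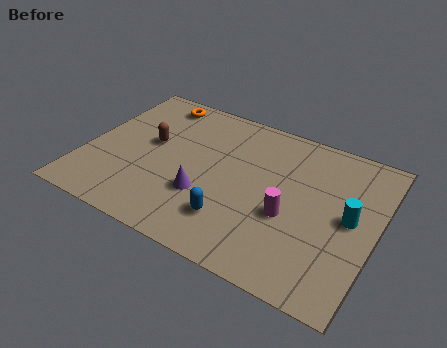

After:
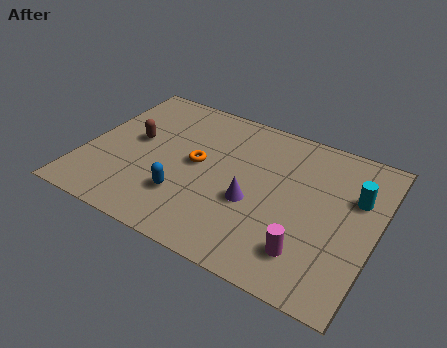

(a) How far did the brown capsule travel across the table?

0.6

From (2.4, 4.4) to (1.8, 4.3), the brown capsule covered √(0.6² + 0.1²) ≈ 0.6 units.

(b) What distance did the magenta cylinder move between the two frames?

1.7

The magenta cylinder moved from about (8.0, 3.1) to (8.9, 1.7), a distance of √(0.9² + 1.4²) ≈ 1.7.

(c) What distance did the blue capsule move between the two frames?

1.9

From (6.0, 1.9) to (4.1, 2.2), the blue capsule covered √(1.9² + 0.3²) ≈ 1.9 units.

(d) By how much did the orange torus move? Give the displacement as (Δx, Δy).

(2.1, -2.7)

The orange torus was at about (2.2, 6.8) and moved to about (4.3, 4.1).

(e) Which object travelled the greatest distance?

the orange torus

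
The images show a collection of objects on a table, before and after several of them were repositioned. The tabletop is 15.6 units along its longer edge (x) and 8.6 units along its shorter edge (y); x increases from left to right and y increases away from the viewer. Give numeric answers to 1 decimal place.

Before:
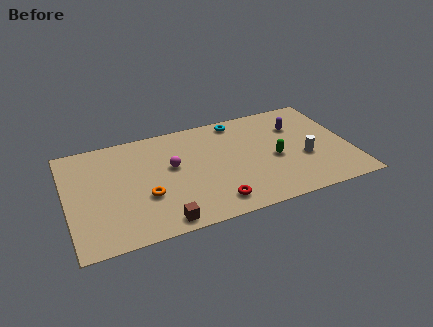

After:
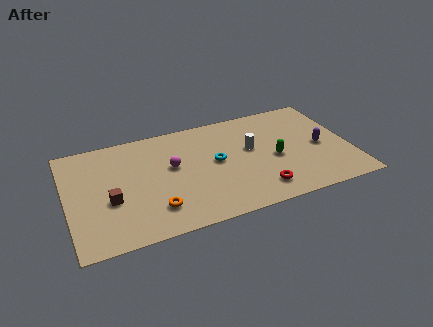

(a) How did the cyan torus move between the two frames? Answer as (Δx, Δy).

(-1.5, -3.0)

The cyan torus started near (9.7, 7.6) and ended near (8.2, 4.6).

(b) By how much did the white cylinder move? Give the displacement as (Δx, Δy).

(-2.8, 1.7)

From the two frames, the white cylinder sits at roughly (13.0, 3.3) before and (10.2, 5.0) after.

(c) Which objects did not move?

the green capsule and the magenta sphere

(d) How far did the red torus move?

2.5

The red torus moved from about (7.8, 1.4) to (10.3, 1.6), a distance of √(2.5² + 0.2²) ≈ 2.5.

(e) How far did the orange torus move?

1.2

From (4.2, 3.1) to (4.6, 2.0), the orange torus covered √(0.4² + 1.1²) ≈ 1.2 units.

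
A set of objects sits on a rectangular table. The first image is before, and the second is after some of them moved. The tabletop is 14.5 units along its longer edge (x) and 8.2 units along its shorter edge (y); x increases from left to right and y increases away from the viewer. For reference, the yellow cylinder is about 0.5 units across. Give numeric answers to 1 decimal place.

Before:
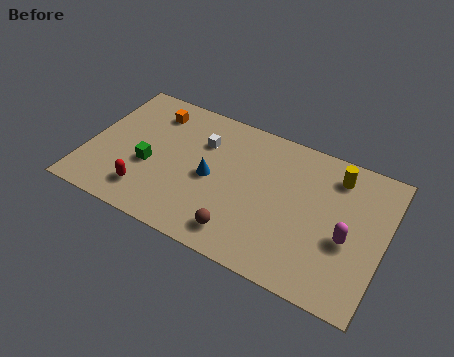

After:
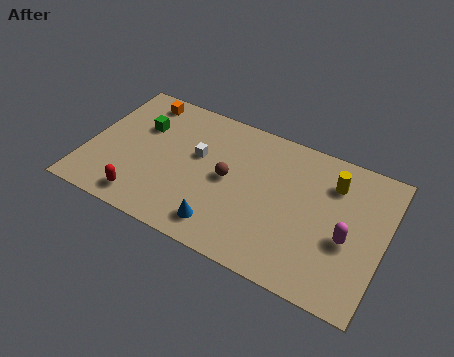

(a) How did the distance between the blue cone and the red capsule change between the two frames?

+0.3

Before: roughly 3.6 units apart; after: 3.9. That's 0.3 units further apart.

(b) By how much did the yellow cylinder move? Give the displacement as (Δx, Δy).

(-0.1, -0.5)

From the two frames, the yellow cylinder sits at roughly (11.9, 6.7) before and (11.8, 6.2) after.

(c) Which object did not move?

the magenta capsule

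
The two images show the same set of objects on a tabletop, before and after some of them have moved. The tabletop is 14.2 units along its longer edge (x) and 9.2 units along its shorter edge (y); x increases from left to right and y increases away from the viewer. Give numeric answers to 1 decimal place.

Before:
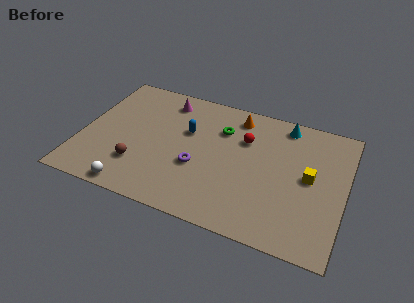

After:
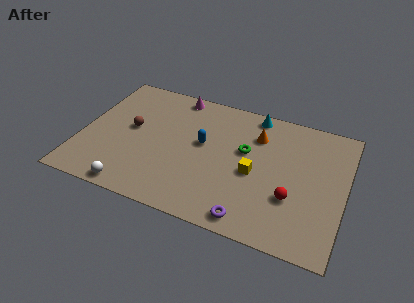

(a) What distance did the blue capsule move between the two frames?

1.1

From (5.6, 5.8) to (6.5, 5.2), the blue capsule covered √(0.9² + 0.6²) ≈ 1.1 units.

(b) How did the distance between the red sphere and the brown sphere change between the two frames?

+2.5

They were about 6.6 units apart before and 9.1 after — 2.5 units further apart.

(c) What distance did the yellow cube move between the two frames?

3.0

The yellow cube moved from about (12.3, 4.8) to (9.4, 4.1), a distance of √(2.9² + 0.7²) ≈ 3.0.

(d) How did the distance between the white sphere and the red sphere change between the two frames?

+0.8

They were about 7.8 units apart before and 8.6 after — 0.8 units further apart.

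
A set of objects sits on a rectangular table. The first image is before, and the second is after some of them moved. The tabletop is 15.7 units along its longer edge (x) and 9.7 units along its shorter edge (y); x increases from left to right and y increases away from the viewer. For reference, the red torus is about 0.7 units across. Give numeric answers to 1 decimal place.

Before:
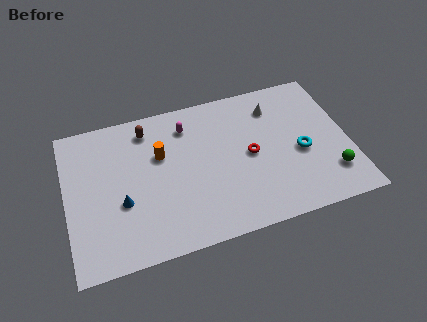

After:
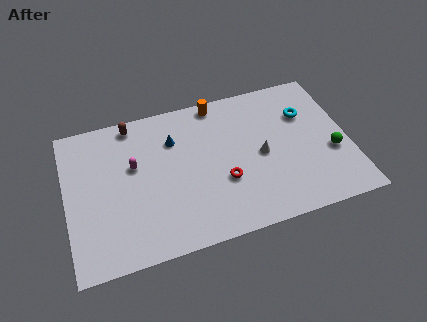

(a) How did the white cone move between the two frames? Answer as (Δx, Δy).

(-1.0, -3.0)

The white cone started near (11.8, 7.6) and ended near (10.8, 4.6).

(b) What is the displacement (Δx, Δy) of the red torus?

(-1.6, -1.3)

From the two frames, the red torus sits at roughly (10.2, 4.8) before and (8.6, 3.5) after.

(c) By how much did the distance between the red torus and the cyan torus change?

+3.0

Before: roughly 2.9 units apart; after: 5.9. That's 3.0 units further apart.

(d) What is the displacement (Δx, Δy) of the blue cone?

(3.1, 3.3)

From the two frames, the blue cone sits at roughly (3.0, 3.7) before and (6.1, 7.0) after.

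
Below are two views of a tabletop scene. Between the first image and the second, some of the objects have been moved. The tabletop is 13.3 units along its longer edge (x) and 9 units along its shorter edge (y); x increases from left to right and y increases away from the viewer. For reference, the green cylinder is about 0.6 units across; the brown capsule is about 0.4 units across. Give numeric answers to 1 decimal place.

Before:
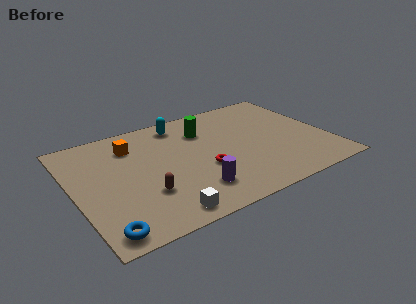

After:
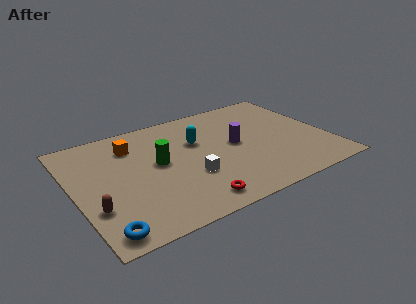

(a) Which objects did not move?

the orange cube and the blue torus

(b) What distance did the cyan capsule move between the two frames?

2.0

From (6.0, 7.7) to (6.6, 5.8), the cyan capsule covered √(0.6² + 1.9²) ≈ 2.0 units.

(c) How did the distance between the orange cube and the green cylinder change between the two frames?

-1.5

The distance was about 3.8 in the first image and 2.3 in the second, so they moved 1.5 units closer together.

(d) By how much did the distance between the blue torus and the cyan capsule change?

-1.0

They were about 8.4 units apart before and 7.4 after — 1.0 units closer together.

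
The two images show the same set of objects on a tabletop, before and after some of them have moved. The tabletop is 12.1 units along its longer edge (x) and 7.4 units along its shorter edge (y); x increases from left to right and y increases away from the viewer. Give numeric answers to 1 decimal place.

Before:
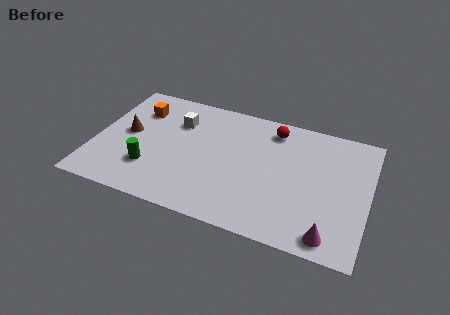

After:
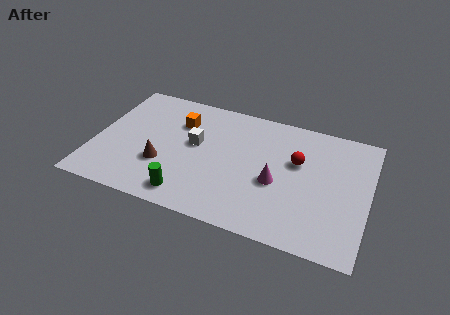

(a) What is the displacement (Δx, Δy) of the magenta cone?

(-2.5, 2.2)

From the two frames, the magenta cone sits at roughly (10.6, 0.9) before and (8.1, 3.1) after.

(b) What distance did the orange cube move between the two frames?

1.9

The orange cube was near (1.7, 5.5) before and (3.6, 5.3) after, so it travelled √(1.9² + 0.2²) ≈ 1.9 units.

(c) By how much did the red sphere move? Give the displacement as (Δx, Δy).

(1.2, -1.6)

The red sphere was at about (7.7, 6.2) and moved to about (8.9, 4.6).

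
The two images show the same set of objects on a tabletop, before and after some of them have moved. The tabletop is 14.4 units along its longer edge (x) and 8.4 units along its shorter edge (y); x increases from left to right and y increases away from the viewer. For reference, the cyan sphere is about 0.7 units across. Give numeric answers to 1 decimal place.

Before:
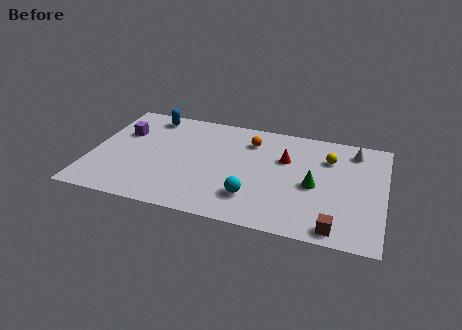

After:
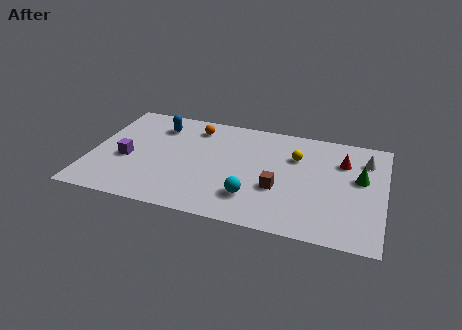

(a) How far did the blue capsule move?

0.9

From (2.6, 7.3) to (3.1, 6.6), the blue capsule covered √(0.5² + 0.7²) ≈ 0.9 units.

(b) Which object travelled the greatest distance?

the brown cube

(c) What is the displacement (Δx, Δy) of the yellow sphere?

(-1.6, -0.3)

The yellow sphere was at about (11.6, 6.1) and moved to about (10.0, 5.8).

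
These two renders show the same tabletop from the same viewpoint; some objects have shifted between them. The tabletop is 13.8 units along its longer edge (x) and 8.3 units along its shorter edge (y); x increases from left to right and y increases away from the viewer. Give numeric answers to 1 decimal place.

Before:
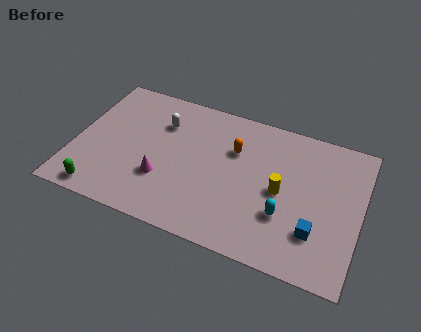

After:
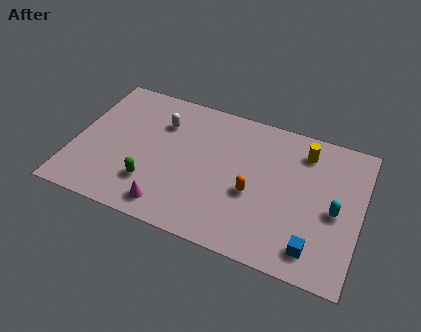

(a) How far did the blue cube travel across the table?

0.9

The blue cube was near (11.8, 2.3) before and (11.8, 1.4) after, so it travelled √(0.0² + 0.9²) ≈ 0.9 units.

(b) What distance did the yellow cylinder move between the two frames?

2.8

The yellow cylinder moved from about (10.0, 4.0) to (10.9, 6.7), a distance of √(0.9² + 2.7²) ≈ 2.8.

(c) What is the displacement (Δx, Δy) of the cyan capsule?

(2.3, 1.1)

The cyan capsule was at about (10.3, 2.7) and moved to about (12.6, 3.8).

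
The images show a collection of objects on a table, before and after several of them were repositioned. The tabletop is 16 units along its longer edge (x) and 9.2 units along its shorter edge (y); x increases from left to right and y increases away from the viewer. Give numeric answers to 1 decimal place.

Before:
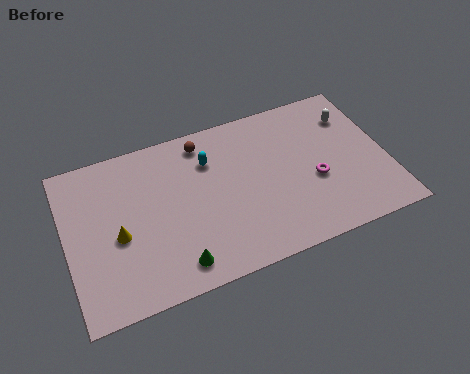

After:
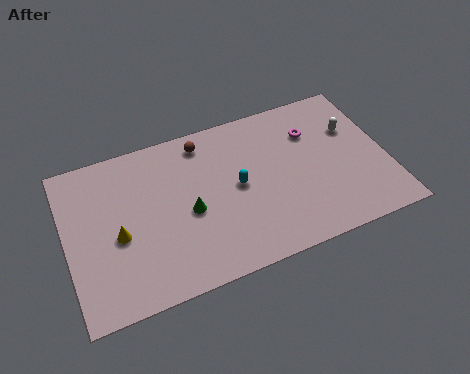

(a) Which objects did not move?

the yellow cone and the brown sphere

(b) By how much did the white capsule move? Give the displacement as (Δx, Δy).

(-0.1, -0.8)

The white capsule was at about (14.6, 6.9) and moved to about (14.5, 6.1).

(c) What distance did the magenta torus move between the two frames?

2.9

From (12.3, 3.7) to (12.5, 6.6), the magenta torus covered √(0.2² + 2.9²) ≈ 2.9 units.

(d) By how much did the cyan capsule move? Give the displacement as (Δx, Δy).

(1.2, -2.0)

The cyan capsule started near (7.3, 6.7) and ended near (8.5, 4.7).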